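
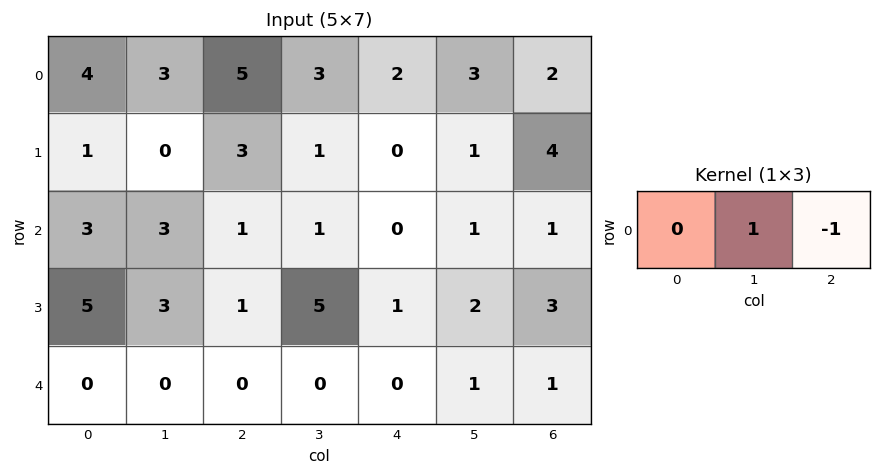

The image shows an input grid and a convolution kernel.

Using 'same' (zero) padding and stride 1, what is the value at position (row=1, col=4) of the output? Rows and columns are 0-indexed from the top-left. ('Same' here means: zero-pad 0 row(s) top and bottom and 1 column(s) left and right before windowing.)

The receptive field on the zero-padded input at this output position is [1 0 1]. Elementwise product with the kernel and sum: 0·1 + 1·-1.

-1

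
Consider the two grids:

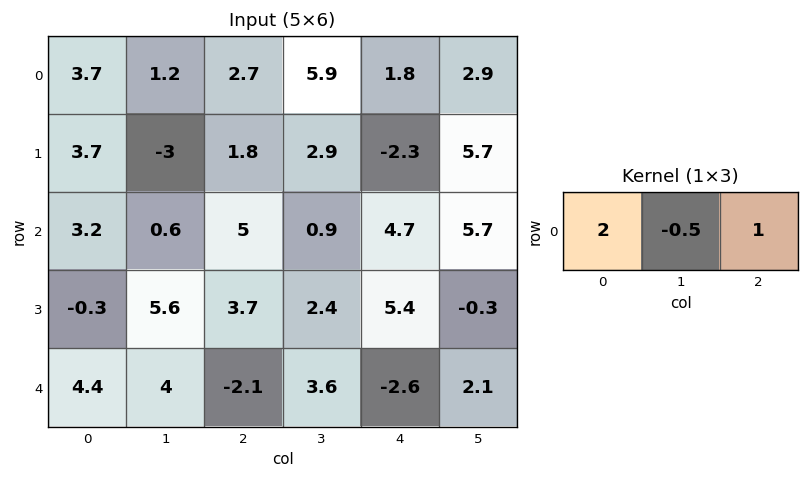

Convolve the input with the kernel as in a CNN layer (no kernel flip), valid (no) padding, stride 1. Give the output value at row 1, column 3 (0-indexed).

The receptive field on the input at this output position is [2.9 -2.3 5.7]. Elementwise product with the kernel and sum: 2.9·2 + -2.3·-0.5 + 5.7·1.

12.65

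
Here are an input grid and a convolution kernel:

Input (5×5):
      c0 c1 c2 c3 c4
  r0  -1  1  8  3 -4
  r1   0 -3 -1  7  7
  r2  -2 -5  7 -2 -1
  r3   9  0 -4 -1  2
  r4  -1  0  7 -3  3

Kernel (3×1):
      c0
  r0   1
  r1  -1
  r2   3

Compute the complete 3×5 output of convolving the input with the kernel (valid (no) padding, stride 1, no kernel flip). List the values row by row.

Output[0,0]: The receptive field on the input at this output position is [-1 / 0 / -2]. Elementwise product with the kernel and sum: -1·1 + 0·-1 + -2·3.
Output[0,1]: The receptive field on the input at this output position is [1 / -3 / -5]. Elementwise product with the kernel and sum: 1·1 + -3·-1 + -5·3.

-7 -11 30 -10 -14
29 2 -20 6 14
-14 -5 32 -10 6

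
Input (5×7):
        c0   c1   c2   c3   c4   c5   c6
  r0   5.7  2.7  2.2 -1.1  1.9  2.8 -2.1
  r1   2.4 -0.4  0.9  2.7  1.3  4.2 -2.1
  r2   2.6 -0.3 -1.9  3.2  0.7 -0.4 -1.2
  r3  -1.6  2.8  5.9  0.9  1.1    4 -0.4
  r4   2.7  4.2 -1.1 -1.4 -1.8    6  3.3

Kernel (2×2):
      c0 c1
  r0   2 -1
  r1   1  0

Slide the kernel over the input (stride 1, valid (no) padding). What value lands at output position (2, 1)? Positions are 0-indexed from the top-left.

4.1

The receptive field on the input at this output position is [-0.3 -1.9 / 2.8 5.9]. Elementwise product with the kernel and sum: -0.3·2 + -1.9·-1 + 2.8·1.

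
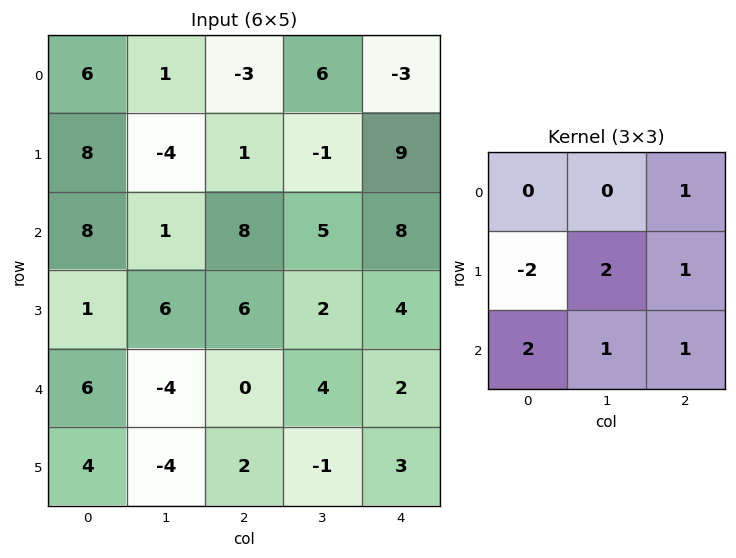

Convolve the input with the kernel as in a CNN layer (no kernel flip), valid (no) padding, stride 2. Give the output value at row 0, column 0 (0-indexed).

The receptive field on the input at this output position is [6 1 -3 / 8 -4 1 / 8 1 8]. Elementwise product with the kernel and sum: -3·1 + 8·-2 + -4·2 + 1·1 + 8·2 + 1·1 + 8·1.

-1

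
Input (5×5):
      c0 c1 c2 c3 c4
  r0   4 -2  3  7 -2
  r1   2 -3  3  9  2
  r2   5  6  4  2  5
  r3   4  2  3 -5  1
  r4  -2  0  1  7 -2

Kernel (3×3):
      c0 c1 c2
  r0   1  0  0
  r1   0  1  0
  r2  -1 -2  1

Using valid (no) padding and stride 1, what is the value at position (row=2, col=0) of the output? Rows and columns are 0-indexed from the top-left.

10

The receptive field on the input at this output position is [5 6 4 / 4 2 3 / -2 0 1]. Elementwise product with the kernel and sum: 5·1 + 2·1 + -2·-1 + 0·-2 + 1·1.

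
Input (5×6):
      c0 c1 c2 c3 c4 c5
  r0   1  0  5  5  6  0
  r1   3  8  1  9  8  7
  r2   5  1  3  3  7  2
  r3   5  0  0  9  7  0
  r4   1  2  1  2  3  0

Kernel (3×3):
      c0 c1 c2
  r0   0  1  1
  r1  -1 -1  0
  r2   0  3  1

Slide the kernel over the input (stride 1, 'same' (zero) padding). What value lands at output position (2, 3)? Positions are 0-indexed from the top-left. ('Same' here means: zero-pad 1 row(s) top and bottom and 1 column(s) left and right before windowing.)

The receptive field on the zero-padded input at this output position is [1 9 8 / 3 3 7 / 0 9 7]. Elementwise product with the kernel and sum: 9·1 + 8·1 + 3·-1 + 3·-1 + 9·3 + 7·1.

45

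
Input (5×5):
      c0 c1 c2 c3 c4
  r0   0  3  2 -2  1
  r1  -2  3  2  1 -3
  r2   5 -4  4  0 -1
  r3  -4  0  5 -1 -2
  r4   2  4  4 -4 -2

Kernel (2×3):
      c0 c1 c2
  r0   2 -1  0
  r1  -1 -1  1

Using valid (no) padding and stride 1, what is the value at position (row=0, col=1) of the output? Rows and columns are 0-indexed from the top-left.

0

The receptive field on the input at this output position is [3 2 -2 / 3 2 1]. Elementwise product with the kernel and sum: 3·2 + 2·-1 + 3·-1 + 2·-1 + 1·1.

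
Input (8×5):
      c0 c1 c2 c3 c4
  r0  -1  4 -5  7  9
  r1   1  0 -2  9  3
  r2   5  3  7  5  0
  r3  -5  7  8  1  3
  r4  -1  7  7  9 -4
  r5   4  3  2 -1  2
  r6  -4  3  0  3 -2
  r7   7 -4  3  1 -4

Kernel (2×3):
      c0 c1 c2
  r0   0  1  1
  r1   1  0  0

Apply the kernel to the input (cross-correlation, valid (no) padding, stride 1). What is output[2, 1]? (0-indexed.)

19

The receptive field on the input at this output position is [3 7 5 / 7 8 1]. Elementwise product with the kernel and sum: 7·1 + 5·1 + 7·1.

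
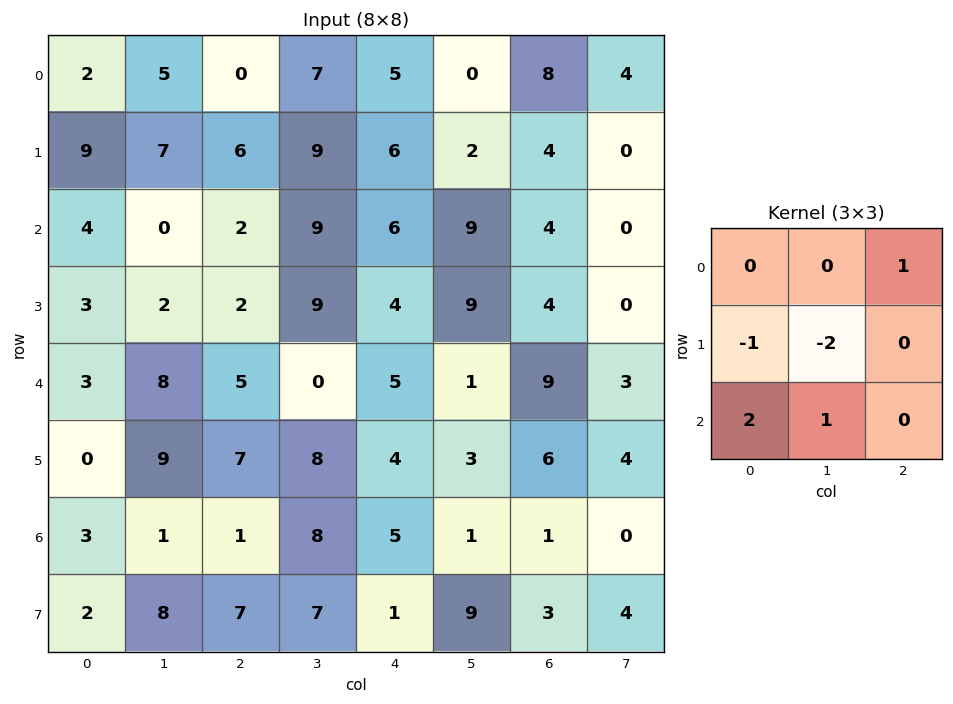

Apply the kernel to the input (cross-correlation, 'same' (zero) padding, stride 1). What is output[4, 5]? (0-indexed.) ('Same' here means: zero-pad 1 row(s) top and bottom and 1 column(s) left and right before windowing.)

The receptive field on the zero-padded input at this output position is [4 9 4 / 5 1 9 / 4 3 6]. Elementwise product with the kernel and sum: 4·1 + 5·-1 + 1·-2 + 4·2 + 3·1.

8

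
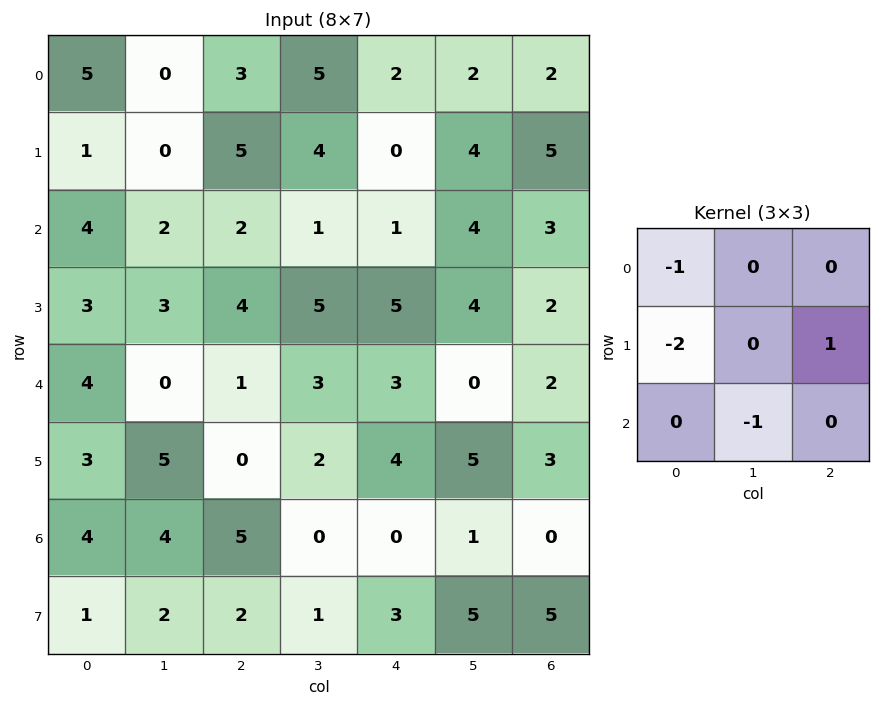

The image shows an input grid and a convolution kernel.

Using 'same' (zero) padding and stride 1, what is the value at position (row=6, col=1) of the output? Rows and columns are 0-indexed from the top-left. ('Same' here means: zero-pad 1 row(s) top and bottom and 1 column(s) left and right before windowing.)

-8

The receptive field on the zero-padded input at this output position is [3 5 0 / 4 4 5 / 1 2 2]. Elementwise product with the kernel and sum: 3·-1 + 4·-2 + 5·1 + 2·-1.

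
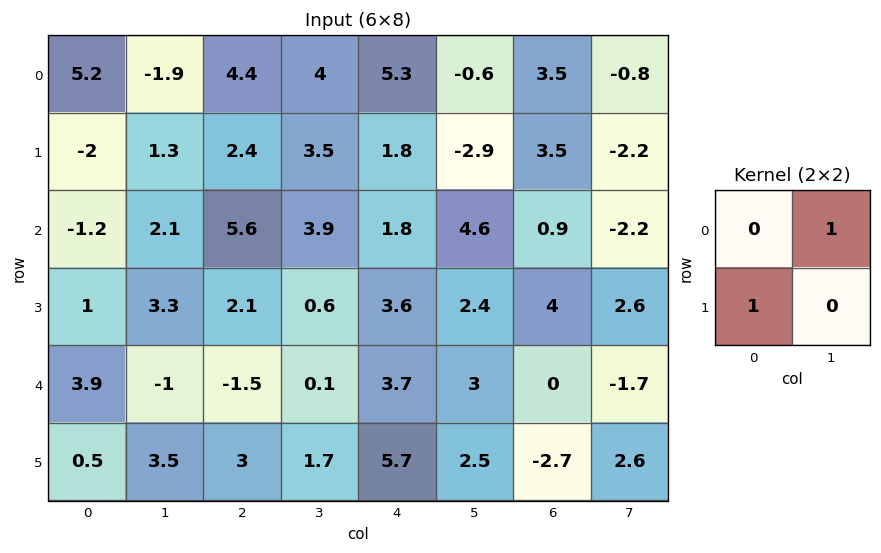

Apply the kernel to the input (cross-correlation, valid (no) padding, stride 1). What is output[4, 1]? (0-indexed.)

The receptive field on the input at this output position is [-1 -1.5 / 3.5 3]. Elementwise product with the kernel and sum: -1.5·1 + 3.5·1.

2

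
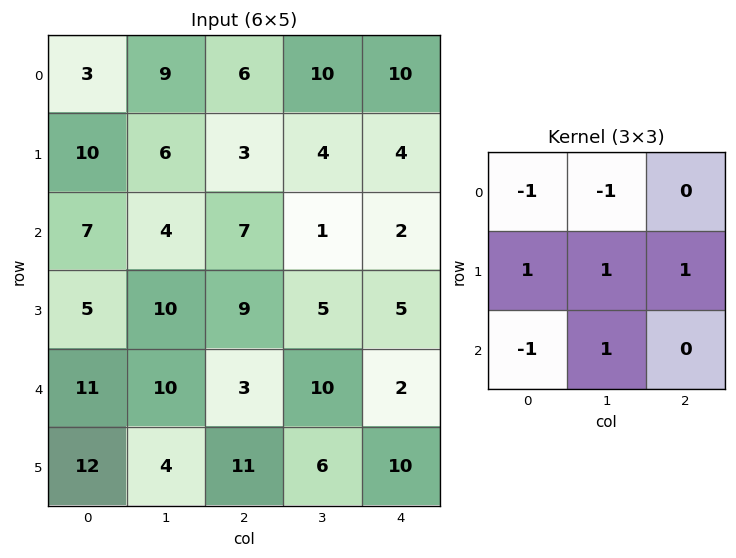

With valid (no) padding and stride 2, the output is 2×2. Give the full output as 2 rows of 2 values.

4 -11
12 18

Output[0,0]: The receptive field on the input at this output position is [3 9 6 / 10 6 3 / 7 4 7]. Elementwise product with the kernel and sum: 3·-1 + 9·-1 + 10·1 + 6·1 + 3·1 + 7·-1 + 4·1.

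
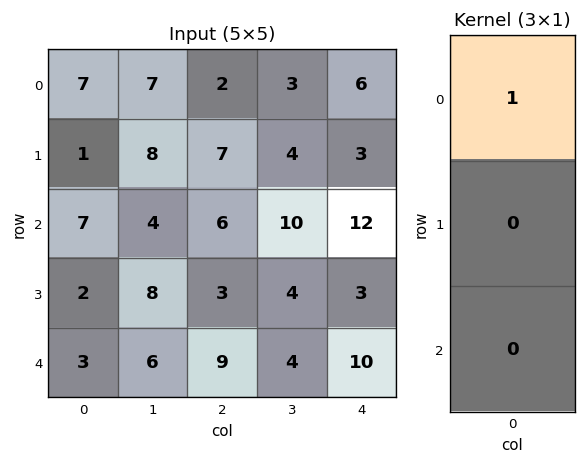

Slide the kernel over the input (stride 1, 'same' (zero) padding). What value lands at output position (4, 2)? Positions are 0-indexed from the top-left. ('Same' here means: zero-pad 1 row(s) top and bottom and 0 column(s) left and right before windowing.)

The receptive field on the zero-padded input at this output position is [3 / 9 / 0]. Elementwise product with the kernel and sum: 3·1.

3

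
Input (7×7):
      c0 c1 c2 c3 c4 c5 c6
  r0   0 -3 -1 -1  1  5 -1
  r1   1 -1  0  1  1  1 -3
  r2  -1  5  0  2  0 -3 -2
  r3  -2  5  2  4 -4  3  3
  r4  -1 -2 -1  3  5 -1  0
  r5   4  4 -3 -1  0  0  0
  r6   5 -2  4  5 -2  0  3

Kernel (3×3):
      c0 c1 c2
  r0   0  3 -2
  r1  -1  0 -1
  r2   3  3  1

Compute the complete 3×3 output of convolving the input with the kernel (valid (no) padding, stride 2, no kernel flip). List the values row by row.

4 0 8
5 19 8
8 27 -6

Output[0,0]: The receptive field on the input at this output position is [0 -3 -1 / 1 -1 0 / -1 5 0]. Elementwise product with the kernel and sum: -3·3 + -1·-2 + 1·-1 + 0·-1 + -1·3 + 5·3 + 0·1.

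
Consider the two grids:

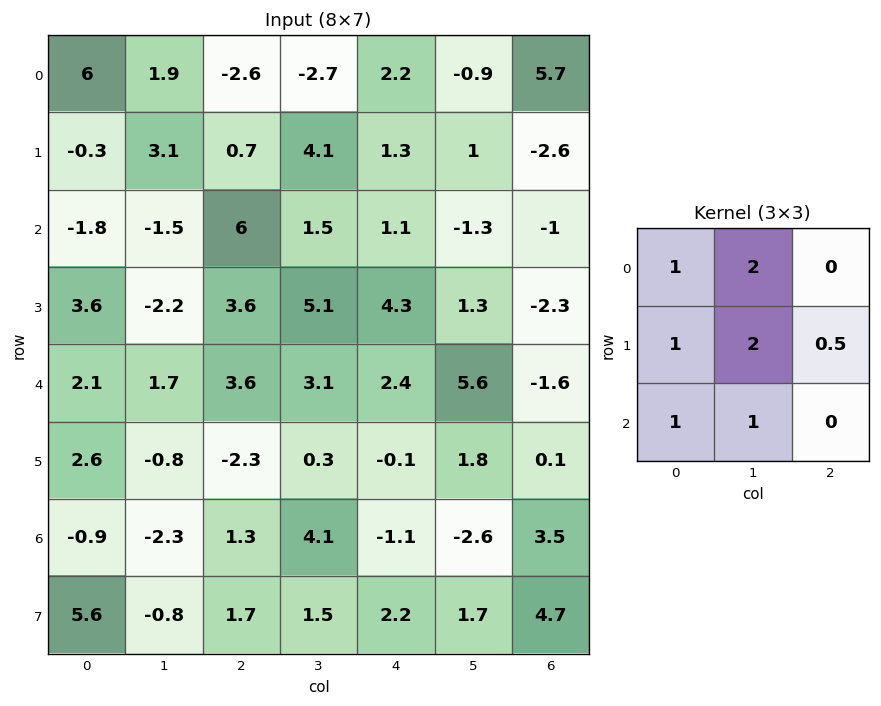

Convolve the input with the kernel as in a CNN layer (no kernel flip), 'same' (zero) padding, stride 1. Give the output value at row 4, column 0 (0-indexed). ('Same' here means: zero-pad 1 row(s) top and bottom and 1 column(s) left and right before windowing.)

14.85

The receptive field on the zero-padded input at this output position is [0 3.6 -2.2 / 0 2.1 1.7 / 0 2.6 -0.8]. Elementwise product with the kernel and sum: 0·1 + 3.6·2 + 0·1 + 2.1·2 + 1.7·0.5 + 0·1 + 2.6·1.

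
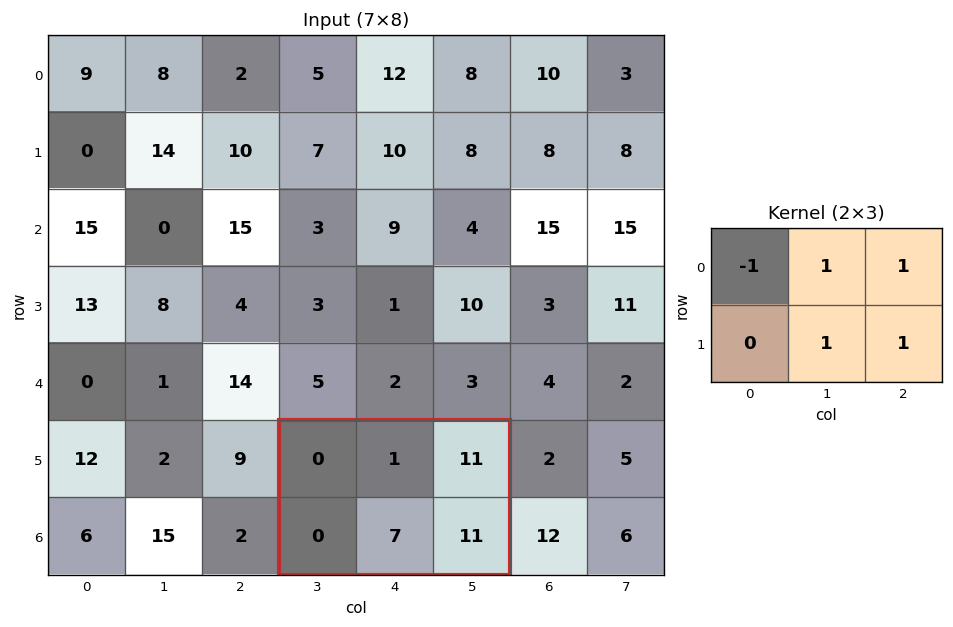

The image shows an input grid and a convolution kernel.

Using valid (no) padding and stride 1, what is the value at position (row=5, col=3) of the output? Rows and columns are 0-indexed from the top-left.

30

The receptive field on the input at this output position is [0 1 11 / 0 7 11]. Elementwise product with the kernel and sum: 0·-1 + 1·1 + 11·1 + 7·1 + 11·1.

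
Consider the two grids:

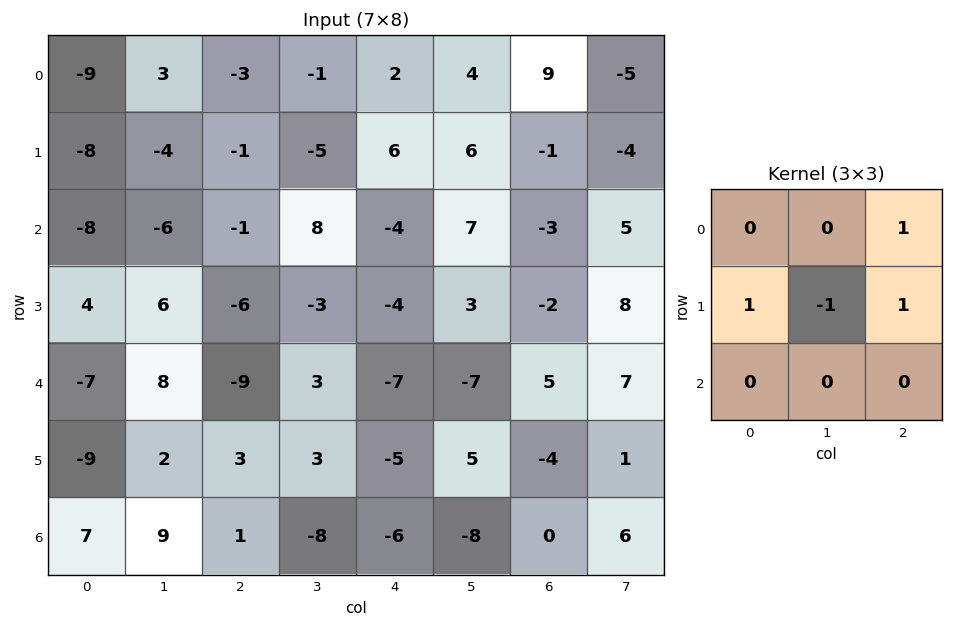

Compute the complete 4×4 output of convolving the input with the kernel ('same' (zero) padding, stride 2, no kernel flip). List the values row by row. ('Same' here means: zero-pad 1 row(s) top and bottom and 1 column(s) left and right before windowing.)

Output[0,0]: The receptive field on the zero-padded input at this output position is [0 0 0 / 0 -9 3 / 0 -8 -4]. Elementwise product with the kernel and sum: 0·1 + 0·1 + -9·-1 + 3·1.
Output[0,1]: The receptive field on the zero-padded input at this output position is [0 0 0 / 3 -3 -1 / -4 -1 -5]. Elementwise product with the kernel and sum: 0·1 + 3·1 + -3·-1 + -1·1.

12 5 1 -10
-2 -2 25 11
21 17 6 3
4 3 -5 -1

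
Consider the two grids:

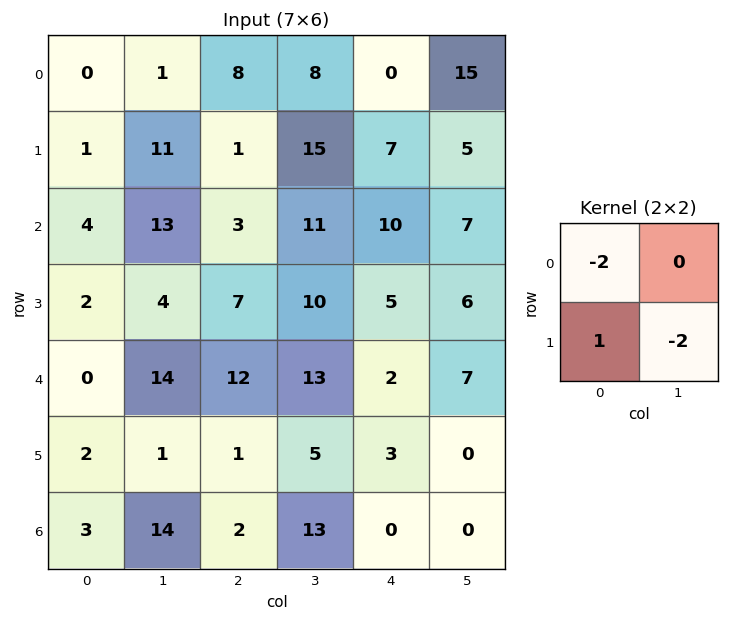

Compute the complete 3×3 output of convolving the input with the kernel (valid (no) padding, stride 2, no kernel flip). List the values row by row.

Output[0,0]: The receptive field on the input at this output position is [0 1 / 1 11]. Elementwise product with the kernel and sum: 0·-2 + 1·1 + 11·-2.
Output[0,1]: The receptive field on the input at this output position is [8 8 / 1 15]. Elementwise product with the kernel and sum: 8·-2 + 1·1 + 15·-2.

-21 -45 -3
-14 -19 -27
0 -33 -1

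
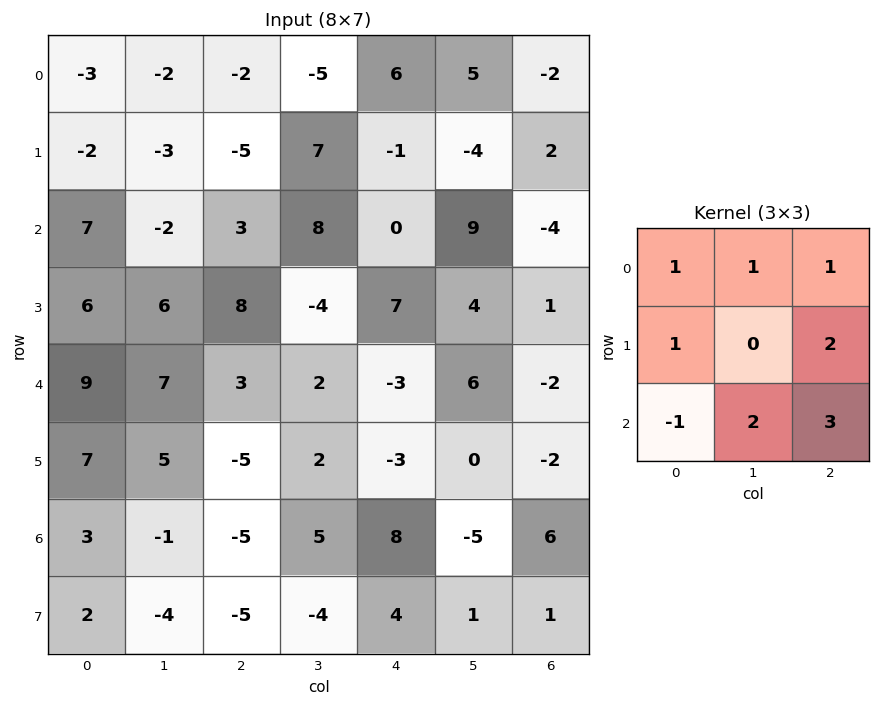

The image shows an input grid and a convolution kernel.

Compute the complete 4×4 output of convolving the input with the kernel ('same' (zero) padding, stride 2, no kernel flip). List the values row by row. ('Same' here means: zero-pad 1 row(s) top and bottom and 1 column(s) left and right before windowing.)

Output[0,0]: The receptive field on the zero-padded input at this output position is [0 0 0 / 0 -3 -2 / 0 -2 -3]. Elementwise product with the kernel and sum: 0·1 + 0·1 + 0·1 + 0·1 + -2·2 + 0·-1 + -2·2 + -3·3.
Output[0,1]: The receptive field on the zero-padded input at this output position is [0 0 0 / -2 -2 -5 / -3 -5 7]. Elementwise product with the kernel and sum: 0·1 + 0·1 + 0·1 + -2·1 + -5·2 + -3·-1 + -5·2 + 7·3.

-17 2 -16 13
21 11 58 5
55 12 13 7
2 -7 9 -6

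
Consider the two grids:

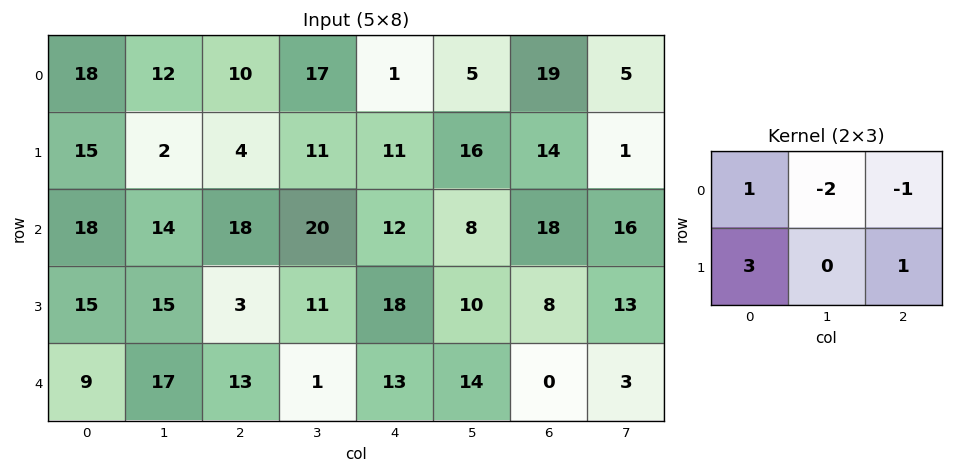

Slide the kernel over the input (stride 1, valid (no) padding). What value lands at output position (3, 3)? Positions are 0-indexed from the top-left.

The receptive field on the input at this output position is [11 18 10 / 1 13 14]. Elementwise product with the kernel and sum: 11·1 + 18·-2 + 10·-1 + 1·3 + 14·1.

-18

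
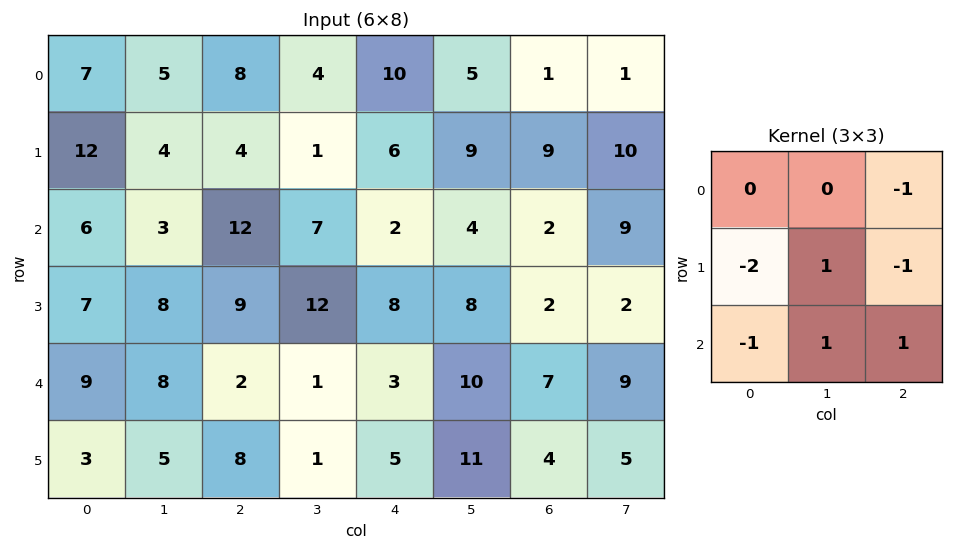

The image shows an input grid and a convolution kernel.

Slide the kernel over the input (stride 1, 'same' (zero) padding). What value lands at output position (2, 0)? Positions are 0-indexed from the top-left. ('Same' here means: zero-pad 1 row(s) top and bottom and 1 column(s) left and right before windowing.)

14

The receptive field on the zero-padded input at this output position is [0 12 4 / 0 6 3 / 0 7 8]. Elementwise product with the kernel and sum: 4·-1 + 0·-2 + 6·1 + 3·-1 + 0·-1 + 7·1 + 8·1.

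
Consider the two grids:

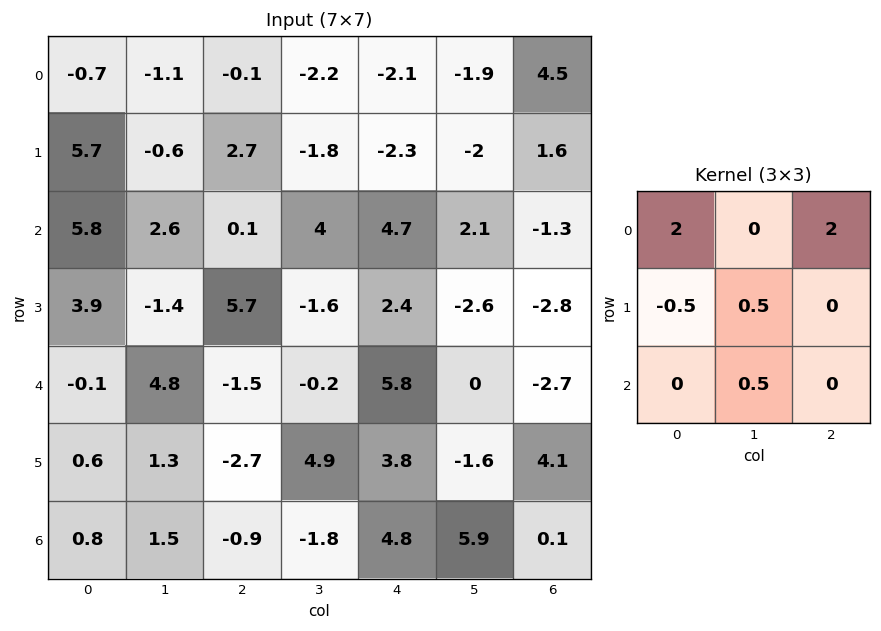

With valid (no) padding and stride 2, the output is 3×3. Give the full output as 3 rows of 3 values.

-3.45 -4.65 6
11.55 5.85 4.3
-2.1 11.5 6.45

Output[0,0]: The receptive field on the input at this output position is [-0.7 -1.1 -0.1 / 5.7 -0.6 2.7 / 5.8 2.6 0.1]. Elementwise product with the kernel and sum: -0.7·2 + -0.1·2 + 5.7·-0.5 + -0.6·0.5 + 2.6·0.5.
Output[0,1]: The receptive field on the input at this output position is [-0.1 -2.2 -2.1 / 2.7 -1.8 -2.3 / 0.1 4 4.7]. Elementwise product with the kernel and sum: -0.1·2 + -2.1·2 + 2.7·-0.5 + -1.8·0.5 + 4·0.5.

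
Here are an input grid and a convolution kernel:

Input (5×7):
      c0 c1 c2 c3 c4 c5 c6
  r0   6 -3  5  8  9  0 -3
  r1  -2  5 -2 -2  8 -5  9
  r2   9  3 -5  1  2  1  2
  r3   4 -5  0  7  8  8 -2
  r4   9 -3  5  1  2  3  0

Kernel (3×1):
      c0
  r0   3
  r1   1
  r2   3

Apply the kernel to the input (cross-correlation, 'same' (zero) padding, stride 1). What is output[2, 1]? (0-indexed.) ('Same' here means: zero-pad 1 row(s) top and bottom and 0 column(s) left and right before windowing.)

The receptive field on the zero-padded input at this output position is [5 / 3 / -5]. Elementwise product with the kernel and sum: 5·3 + 3·1 + -5·3.

3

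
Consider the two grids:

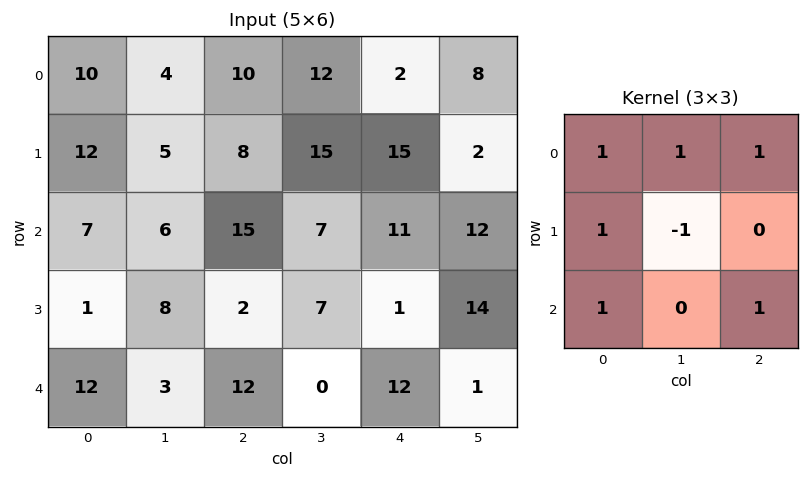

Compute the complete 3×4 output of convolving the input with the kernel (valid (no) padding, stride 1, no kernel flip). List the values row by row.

53 36 43 41
29 34 49 49
45 37 52 37

Output[0,0]: The receptive field on the input at this output position is [10 4 10 / 12 5 8 / 7 6 15]. Elementwise product with the kernel and sum: 10·1 + 4·1 + 10·1 + 12·1 + 5·-1 + 7·1 + 15·1.
Output[0,1]: The receptive field on the input at this output position is [4 10 12 / 5 8 15 / 6 15 7]. Elementwise product with the kernel and sum: 4·1 + 10·1 + 12·1 + 5·1 + 8·-1 + 6·1 + 7·1.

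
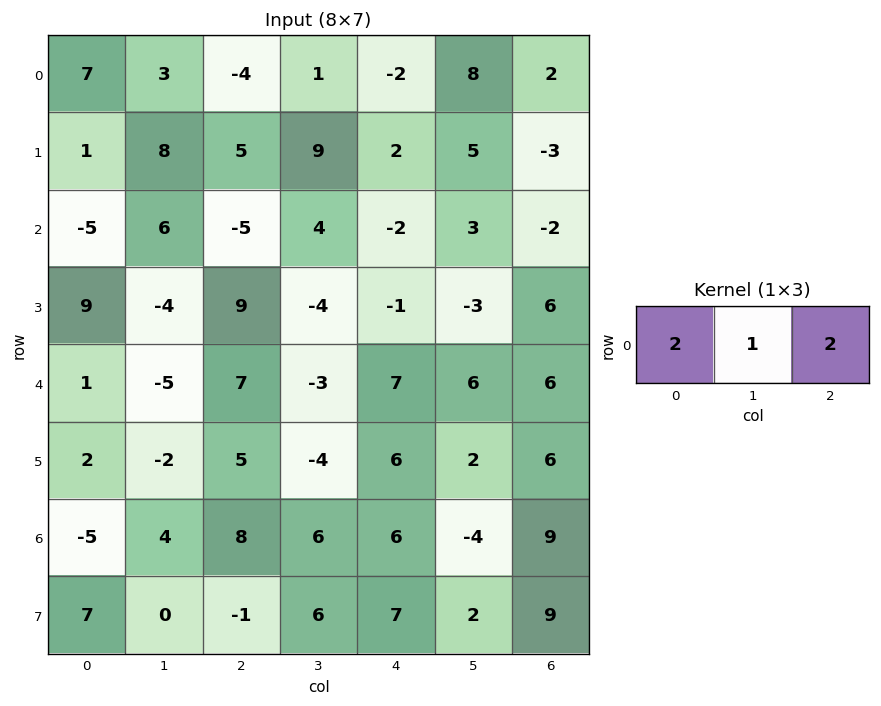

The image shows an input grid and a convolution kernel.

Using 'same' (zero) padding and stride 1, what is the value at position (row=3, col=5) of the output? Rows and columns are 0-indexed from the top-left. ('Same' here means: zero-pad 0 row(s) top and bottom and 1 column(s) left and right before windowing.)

7

The receptive field on the zero-padded input at this output position is [-1 -3 6]. Elementwise product with the kernel and sum: -1·2 + -3·1 + 6·2.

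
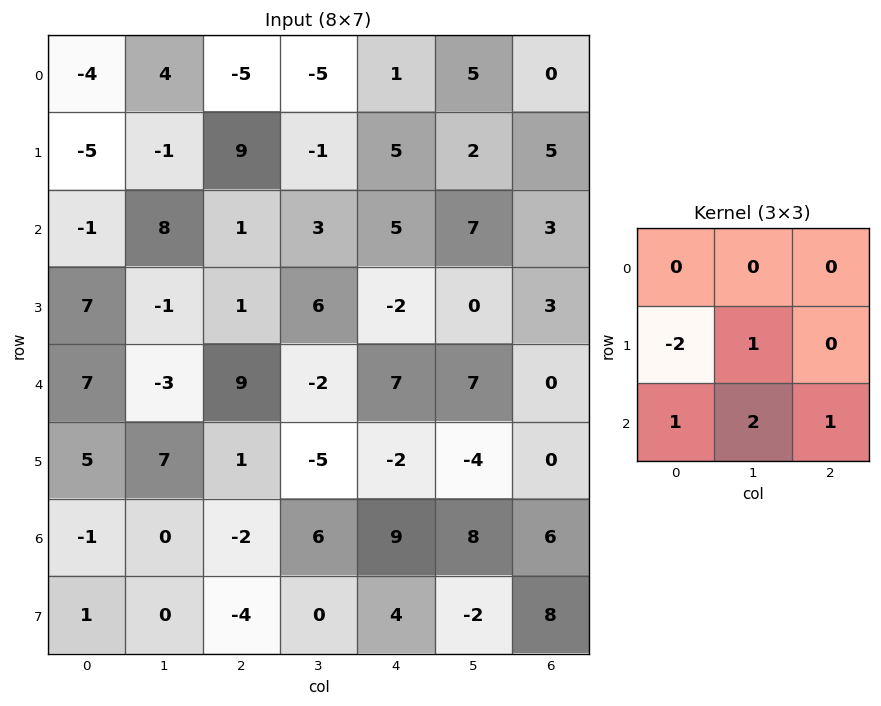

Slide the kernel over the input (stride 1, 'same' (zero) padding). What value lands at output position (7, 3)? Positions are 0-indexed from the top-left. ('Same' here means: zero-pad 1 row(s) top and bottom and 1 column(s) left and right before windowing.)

The receptive field on the zero-padded input at this output position is [-2 6 9 / -4 0 4 / 0 0 0]. Elementwise product with the kernel and sum: -4·-2 + 0·1 + 0·1 + 0·2 + 0·1.

8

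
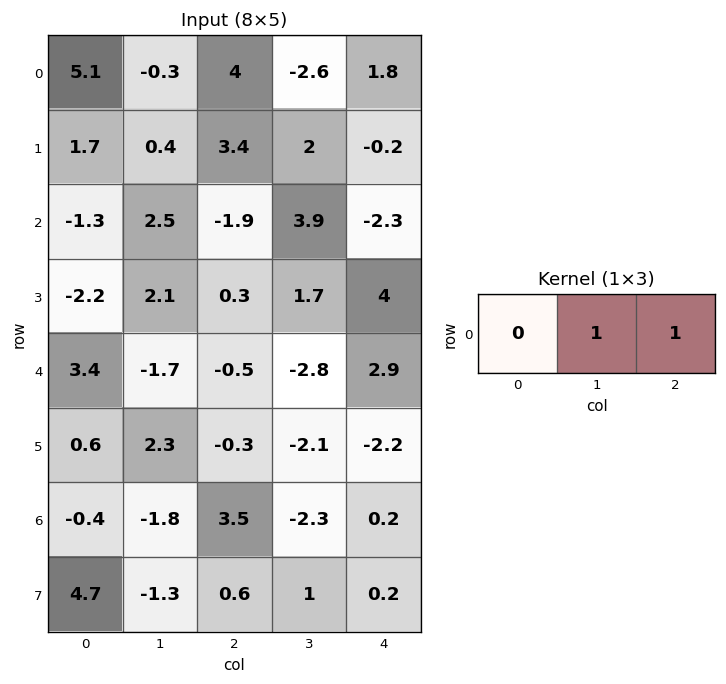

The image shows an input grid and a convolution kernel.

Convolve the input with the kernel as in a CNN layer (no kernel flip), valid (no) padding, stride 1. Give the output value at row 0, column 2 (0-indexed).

-0.8

The receptive field on the input at this output position is [4 -2.6 1.8]. Elementwise product with the kernel and sum: -2.6·1 + 1.8·1.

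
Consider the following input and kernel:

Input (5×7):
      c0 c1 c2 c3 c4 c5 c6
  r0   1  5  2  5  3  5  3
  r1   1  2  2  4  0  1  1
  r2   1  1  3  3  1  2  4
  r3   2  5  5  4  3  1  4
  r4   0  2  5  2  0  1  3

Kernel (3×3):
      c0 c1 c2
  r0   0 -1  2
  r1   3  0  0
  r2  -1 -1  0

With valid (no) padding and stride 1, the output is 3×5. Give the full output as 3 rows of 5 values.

Output[0,0]: The receptive field on the input at this output position is [1 5 2 / 1 2 2 / 1 1 3]. Elementwise product with the kernel and sum: 5·-1 + 2·2 + 1·3 + 1·-1 + 1·-1.
Output[0,1]: The receptive field on the input at this output position is [5 2 5 / 2 2 4 / 1 3 3]. Elementwise product with the kernel and sum: 2·-1 + 5·2 + 2·3 + 1·-1 + 3·-1.

0 10 1 15 -2
-2 -1 -4 4 0
9 11 7 13 14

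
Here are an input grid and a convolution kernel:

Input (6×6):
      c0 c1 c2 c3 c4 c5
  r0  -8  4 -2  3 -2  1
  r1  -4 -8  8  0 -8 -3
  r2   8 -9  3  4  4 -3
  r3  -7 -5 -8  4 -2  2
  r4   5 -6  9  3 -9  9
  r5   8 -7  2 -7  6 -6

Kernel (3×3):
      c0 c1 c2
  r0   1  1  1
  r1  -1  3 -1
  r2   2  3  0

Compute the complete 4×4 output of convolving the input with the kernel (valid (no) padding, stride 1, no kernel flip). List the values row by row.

-45 28 17 1
-71 -20 1 2
-6 -10 60 -28
-57 13 -14 -31

Output[0,0]: The receptive field on the input at this output position is [-8 4 -2 / -4 -8 8 / 8 -9 3]. Elementwise product with the kernel and sum: -8·1 + 4·1 + -2·1 + -4·-1 + -8·3 + 8·-1 + 8·2 + -9·3.
Output[0,1]: The receptive field on the input at this output position is [4 -2 3 / -8 8 0 / -9 3 4]. Elementwise product with the kernel and sum: 4·1 + -2·1 + 3·1 + -8·-1 + 8·3 + 0·-1 + -9·2 + 3·3.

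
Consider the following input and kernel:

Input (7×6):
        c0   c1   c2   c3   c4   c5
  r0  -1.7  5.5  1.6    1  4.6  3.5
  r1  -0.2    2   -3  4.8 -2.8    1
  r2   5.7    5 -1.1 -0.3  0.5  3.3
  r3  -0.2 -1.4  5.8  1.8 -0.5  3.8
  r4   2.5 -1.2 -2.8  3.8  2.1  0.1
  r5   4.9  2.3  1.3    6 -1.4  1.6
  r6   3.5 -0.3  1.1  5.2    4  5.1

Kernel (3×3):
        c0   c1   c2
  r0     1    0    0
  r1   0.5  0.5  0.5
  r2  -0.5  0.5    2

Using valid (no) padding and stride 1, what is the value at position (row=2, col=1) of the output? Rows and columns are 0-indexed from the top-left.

14.9

The receptive field on the input at this output position is [5 -1.1 -0.3 / -1.4 5.8 1.8 / -1.2 -2.8 3.8]. Elementwise product with the kernel and sum: 5·1 + -1.4·0.5 + 5.8·0.5 + 1.8·0.5 + -1.2·-0.5 + -2.8·0.5 + 3.8·2.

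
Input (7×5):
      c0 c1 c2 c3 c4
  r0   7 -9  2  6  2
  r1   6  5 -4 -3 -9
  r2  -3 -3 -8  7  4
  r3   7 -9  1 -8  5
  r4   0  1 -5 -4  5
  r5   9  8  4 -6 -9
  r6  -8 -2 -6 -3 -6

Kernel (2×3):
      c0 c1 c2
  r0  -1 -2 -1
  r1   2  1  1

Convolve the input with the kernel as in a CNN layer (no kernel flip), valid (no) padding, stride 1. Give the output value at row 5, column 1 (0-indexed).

-23

The receptive field on the input at this output position is [8 4 -6 / -2 -6 -3]. Elementwise product with the kernel and sum: 8·-1 + 4·-2 + -6·-1 + -2·2 + -6·1 + -3·1.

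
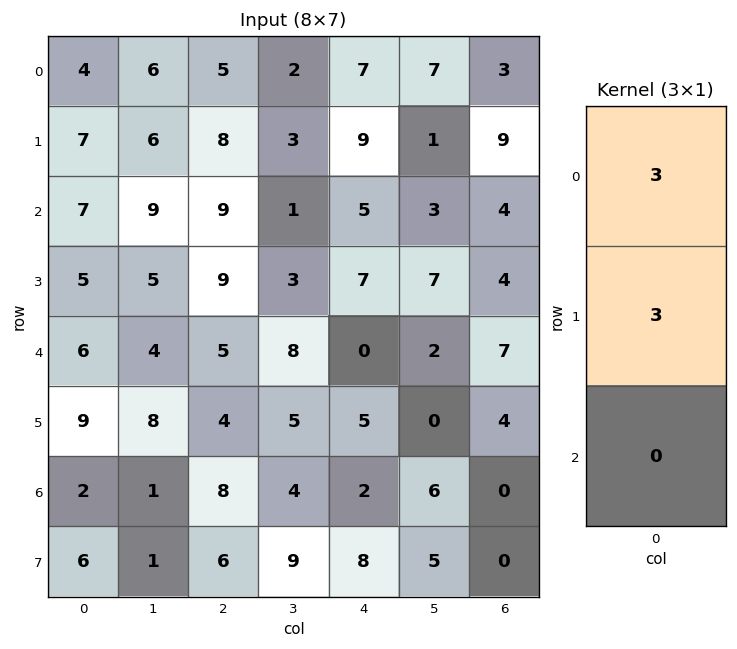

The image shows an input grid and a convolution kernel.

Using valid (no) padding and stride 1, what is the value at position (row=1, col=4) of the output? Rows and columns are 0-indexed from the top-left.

The receptive field on the input at this output position is [9 / 5 / 7]. Elementwise product with the kernel and sum: 9·3 + 5·3.

42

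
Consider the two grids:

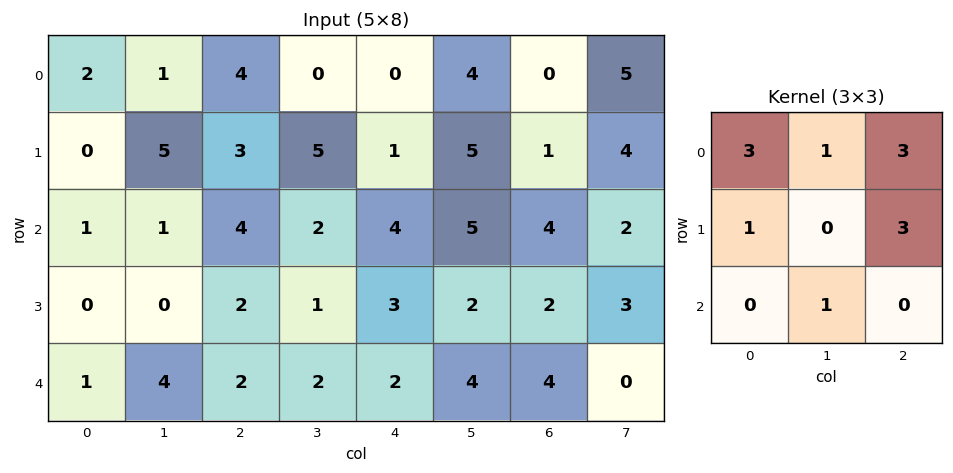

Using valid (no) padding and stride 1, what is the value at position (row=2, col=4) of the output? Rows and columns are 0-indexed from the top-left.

42

The receptive field on the input at this output position is [4 5 4 / 3 2 2 / 2 4 4]. Elementwise product with the kernel and sum: 4·3 + 5·1 + 4·3 + 3·1 + 2·3 + 4·1.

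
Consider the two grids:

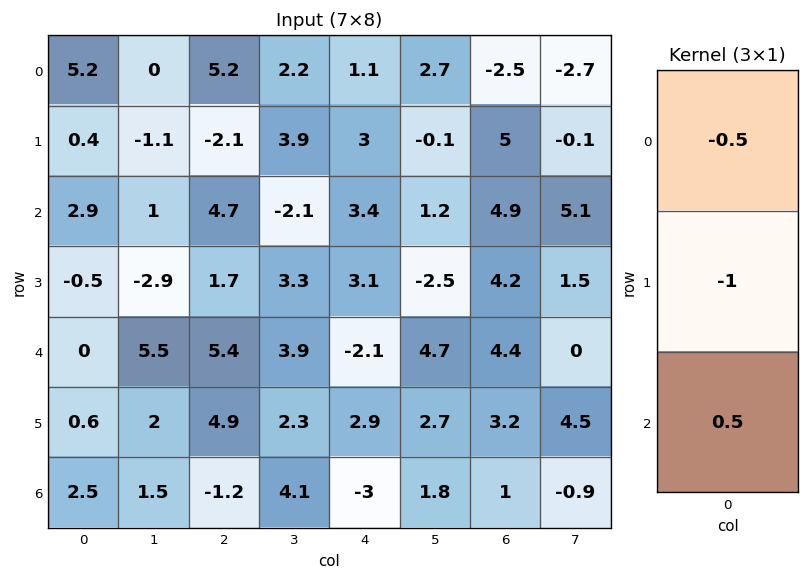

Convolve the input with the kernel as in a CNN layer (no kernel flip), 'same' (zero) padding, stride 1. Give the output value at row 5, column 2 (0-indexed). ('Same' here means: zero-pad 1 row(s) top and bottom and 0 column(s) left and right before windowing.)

-8.2

The receptive field on the zero-padded input at this output position is [5.4 / 4.9 / -1.2]. Elementwise product with the kernel and sum: 5.4·-0.5 + 4.9·-1 + -1.2·0.5.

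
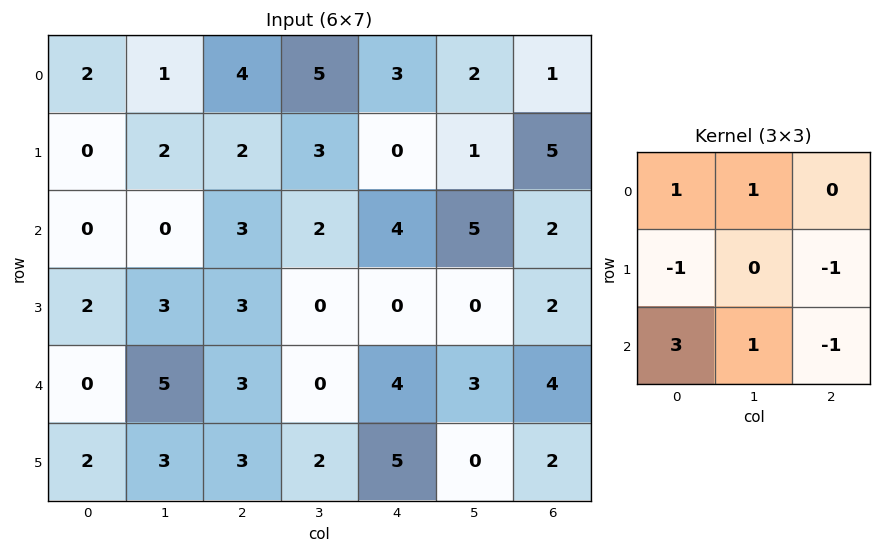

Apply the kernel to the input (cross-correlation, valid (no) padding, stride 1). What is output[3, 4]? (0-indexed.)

The receptive field on the input at this output position is [0 0 2 / 4 3 4 / 5 0 2]. Elementwise product with the kernel and sum: 0·1 + 0·1 + 4·-1 + 4·-1 + 5·3 + 0·1 + 2·-1.

5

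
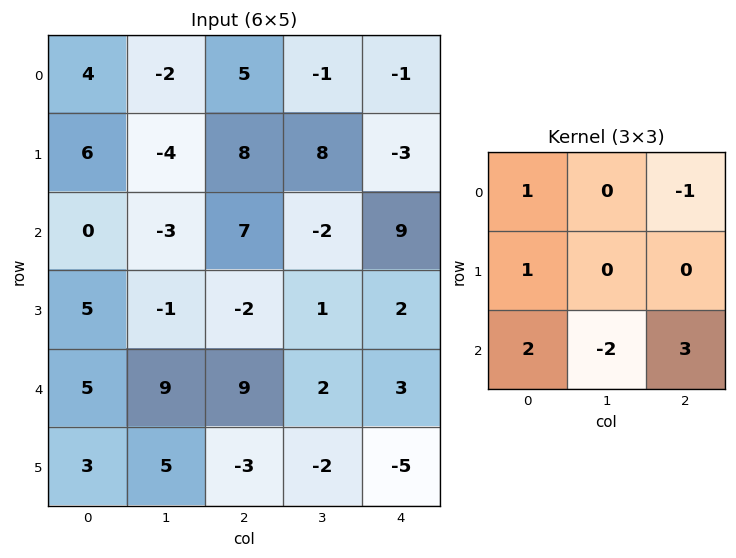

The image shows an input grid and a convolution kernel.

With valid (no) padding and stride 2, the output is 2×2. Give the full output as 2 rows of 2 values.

32 59
17 19

Output[0,0]: The receptive field on the input at this output position is [4 -2 5 / 6 -4 8 / 0 -3 7]. Elementwise product with the kernel and sum: 4·1 + 5·-1 + 6·1 + 0·2 + -3·-2 + 7·3.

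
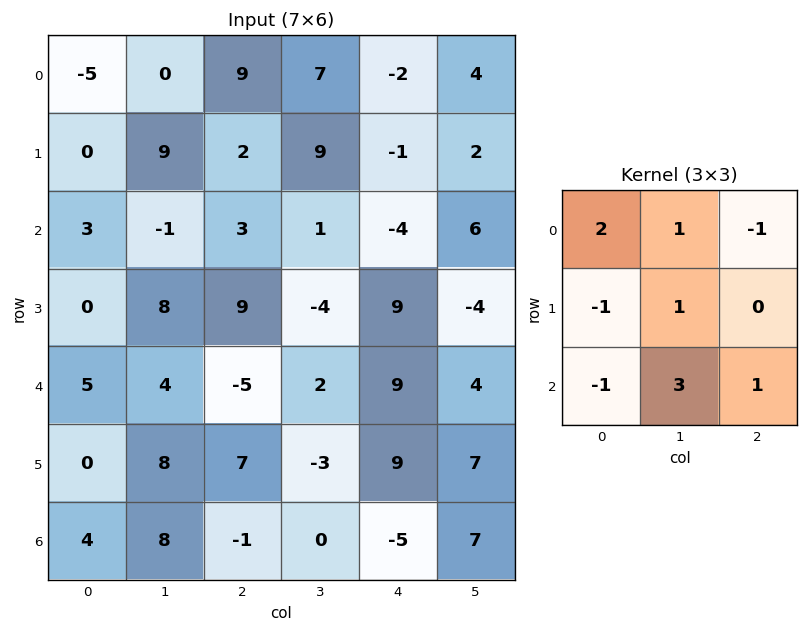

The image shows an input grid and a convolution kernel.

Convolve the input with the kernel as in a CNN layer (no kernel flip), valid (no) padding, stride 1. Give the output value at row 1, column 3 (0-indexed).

The receptive field on the input at this output position is [9 -1 2 / 1 -4 6 / -4 9 -4]. Elementwise product with the kernel and sum: 9·2 + -1·1 + 2·-1 + 1·-1 + -4·1 + -4·-1 + 9·3 + -4·1.

37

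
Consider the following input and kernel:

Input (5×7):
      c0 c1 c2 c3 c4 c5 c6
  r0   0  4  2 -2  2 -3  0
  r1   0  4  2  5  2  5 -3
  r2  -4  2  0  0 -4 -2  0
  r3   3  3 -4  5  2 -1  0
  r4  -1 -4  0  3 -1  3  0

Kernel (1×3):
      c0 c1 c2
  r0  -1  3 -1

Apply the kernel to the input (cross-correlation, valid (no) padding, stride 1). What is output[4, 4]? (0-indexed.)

The receptive field on the input at this output position is [-1 3 0]. Elementwise product with the kernel and sum: -1·-1 + 3·3 + 0·-1.

10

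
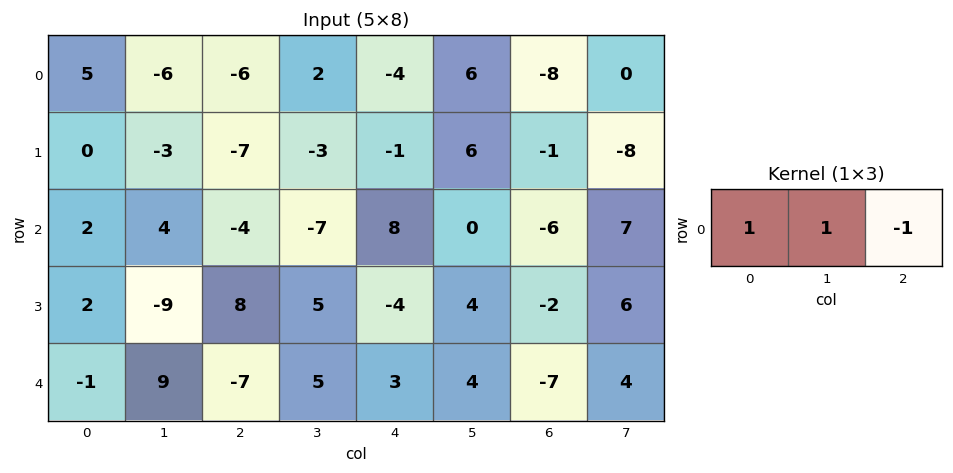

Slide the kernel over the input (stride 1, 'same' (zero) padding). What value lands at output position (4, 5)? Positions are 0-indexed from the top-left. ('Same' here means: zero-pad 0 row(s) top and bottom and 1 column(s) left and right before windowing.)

14

The receptive field on the zero-padded input at this output position is [3 4 -7]. Elementwise product with the kernel and sum: 3·1 + 4·1 + -7·-1.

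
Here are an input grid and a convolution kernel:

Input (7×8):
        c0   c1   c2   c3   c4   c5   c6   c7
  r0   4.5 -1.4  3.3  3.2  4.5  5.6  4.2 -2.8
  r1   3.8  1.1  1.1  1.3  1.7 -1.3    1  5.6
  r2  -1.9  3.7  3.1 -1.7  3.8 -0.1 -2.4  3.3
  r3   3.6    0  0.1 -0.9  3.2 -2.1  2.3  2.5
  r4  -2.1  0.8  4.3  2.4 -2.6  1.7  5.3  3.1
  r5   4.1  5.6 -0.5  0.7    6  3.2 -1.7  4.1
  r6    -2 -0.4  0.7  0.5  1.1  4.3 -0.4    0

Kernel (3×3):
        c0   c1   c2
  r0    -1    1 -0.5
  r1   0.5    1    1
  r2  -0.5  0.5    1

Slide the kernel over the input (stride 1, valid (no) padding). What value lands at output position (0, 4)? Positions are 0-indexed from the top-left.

-4.8

The receptive field on the input at this output position is [4.5 5.6 4.2 / 1.7 -1.3 1 / 3.8 -0.1 -2.4]. Elementwise product with the kernel and sum: 4.5·-1 + 5.6·1 + 4.2·-0.5 + 1.7·0.5 + -1.3·1 + 1·1 + 3.8·-0.5 + -0.1·0.5 + -2.4·1.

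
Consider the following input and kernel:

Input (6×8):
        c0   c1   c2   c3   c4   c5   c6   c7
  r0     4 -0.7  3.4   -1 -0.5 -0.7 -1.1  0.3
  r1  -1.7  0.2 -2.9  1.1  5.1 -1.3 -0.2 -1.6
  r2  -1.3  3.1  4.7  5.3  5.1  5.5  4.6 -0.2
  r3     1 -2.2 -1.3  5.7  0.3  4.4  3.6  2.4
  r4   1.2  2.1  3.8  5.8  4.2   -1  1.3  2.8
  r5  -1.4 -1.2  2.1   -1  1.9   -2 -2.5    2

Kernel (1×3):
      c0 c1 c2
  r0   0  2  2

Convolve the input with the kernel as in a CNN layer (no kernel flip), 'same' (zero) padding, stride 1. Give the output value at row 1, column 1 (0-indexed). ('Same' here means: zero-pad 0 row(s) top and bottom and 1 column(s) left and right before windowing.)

-5.4

The receptive field on the zero-padded input at this output position is [-1.7 0.2 -2.9]. Elementwise product with the kernel and sum: 0.2·2 + -2.9·2.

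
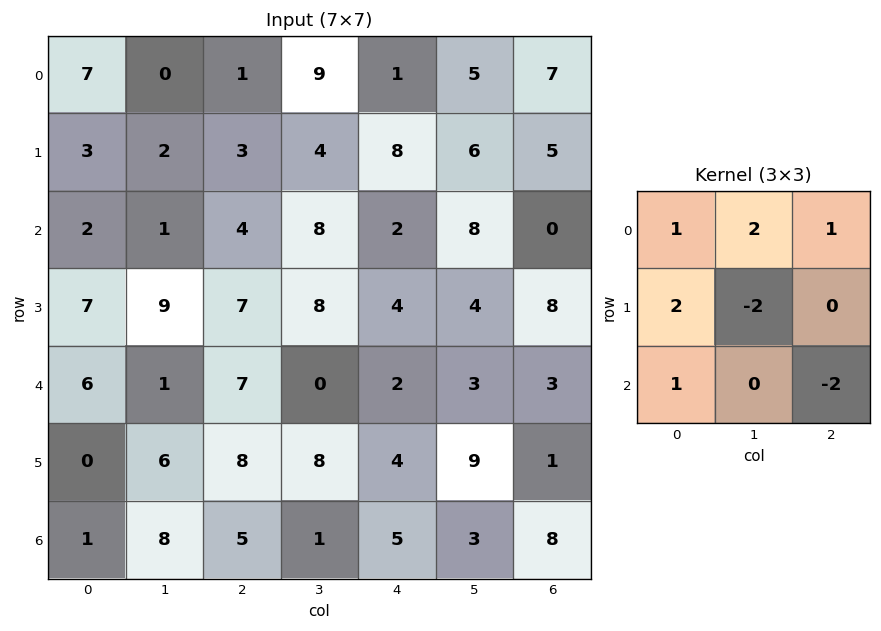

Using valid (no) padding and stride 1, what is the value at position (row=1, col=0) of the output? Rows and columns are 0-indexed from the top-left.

5

The receptive field on the input at this output position is [3 2 3 / 2 1 4 / 7 9 7]. Elementwise product with the kernel and sum: 3·1 + 2·2 + 3·1 + 2·2 + 1·-2 + 7·1 + 7·-2.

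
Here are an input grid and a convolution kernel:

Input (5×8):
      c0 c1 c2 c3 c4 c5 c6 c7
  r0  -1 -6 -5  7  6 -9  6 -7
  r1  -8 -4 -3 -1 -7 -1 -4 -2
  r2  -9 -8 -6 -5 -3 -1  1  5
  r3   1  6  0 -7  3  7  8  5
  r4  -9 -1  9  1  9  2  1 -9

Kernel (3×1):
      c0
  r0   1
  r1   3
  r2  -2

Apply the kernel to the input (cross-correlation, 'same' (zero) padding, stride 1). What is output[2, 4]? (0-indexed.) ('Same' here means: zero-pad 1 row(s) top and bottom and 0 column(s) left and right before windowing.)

The receptive field on the zero-padded input at this output position is [-7 / -3 / 3]. Elementwise product with the kernel and sum: -7·1 + -3·3 + 3·-2.

-22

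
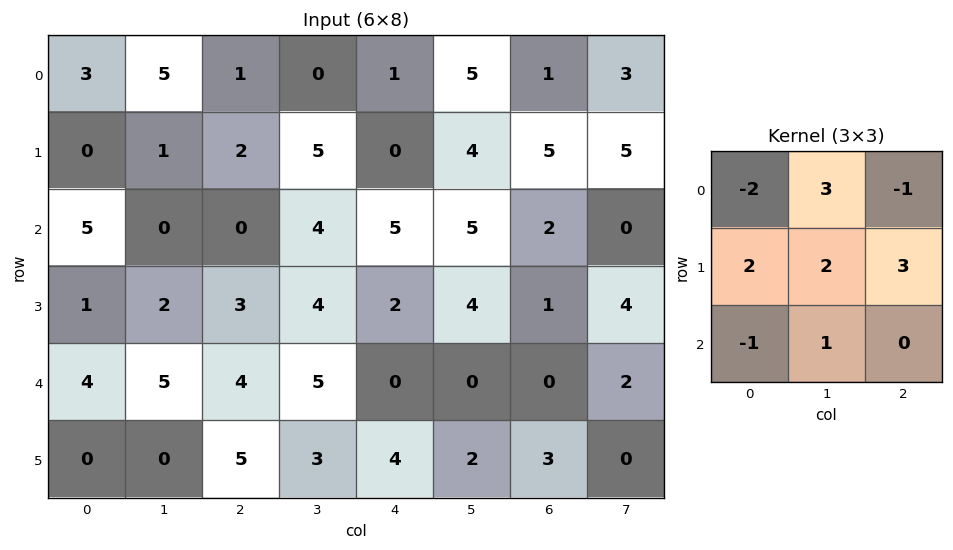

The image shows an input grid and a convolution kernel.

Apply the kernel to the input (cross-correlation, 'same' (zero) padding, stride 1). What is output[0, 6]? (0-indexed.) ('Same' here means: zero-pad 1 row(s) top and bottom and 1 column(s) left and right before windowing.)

22

The receptive field on the zero-padded input at this output position is [0 0 0 / 5 1 3 / 4 5 5]. Elementwise product with the kernel and sum: 0·-2 + 0·3 + 0·-1 + 5·2 + 1·2 + 3·3 + 4·-1 + 5·1.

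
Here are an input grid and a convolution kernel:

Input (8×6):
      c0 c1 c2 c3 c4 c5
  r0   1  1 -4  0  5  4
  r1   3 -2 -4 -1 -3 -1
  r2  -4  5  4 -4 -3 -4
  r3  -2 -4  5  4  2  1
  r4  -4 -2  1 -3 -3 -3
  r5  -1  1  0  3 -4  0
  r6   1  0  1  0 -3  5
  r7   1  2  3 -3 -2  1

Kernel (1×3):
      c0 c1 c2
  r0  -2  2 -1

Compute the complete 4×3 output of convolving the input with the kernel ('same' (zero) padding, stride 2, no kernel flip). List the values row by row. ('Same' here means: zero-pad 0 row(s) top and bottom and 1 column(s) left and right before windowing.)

Output[0,0]: The receptive field on the zero-padded input at this output position is [0 1 1]. Elementwise product with the kernel and sum: 0·-2 + 1·2 + 1·-1.

1 -10 6
-13 2 6
-6 9 3
2 2 -11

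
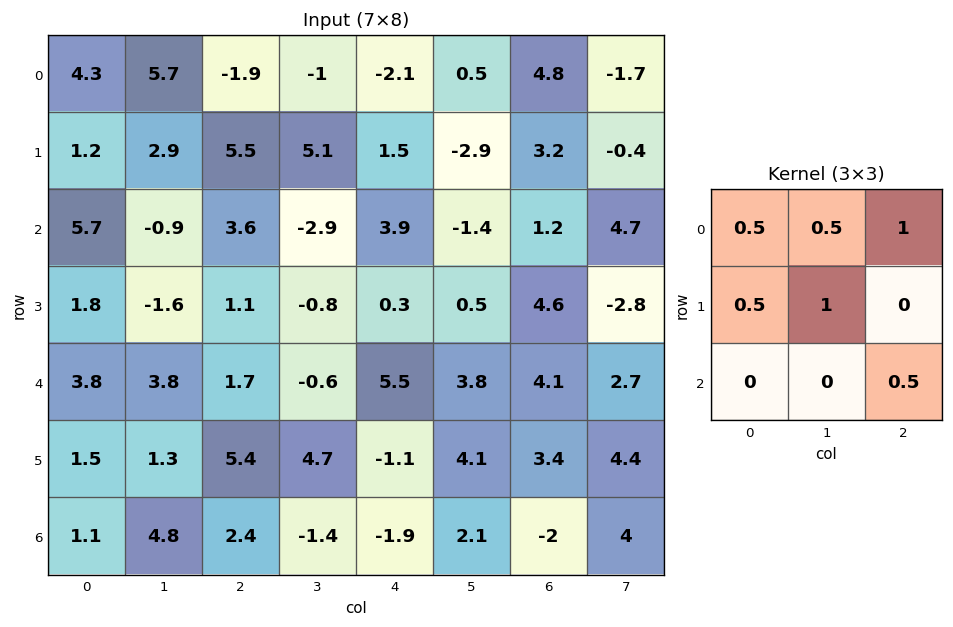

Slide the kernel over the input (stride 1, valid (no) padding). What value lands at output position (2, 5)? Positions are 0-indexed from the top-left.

The receptive field on the input at this output position is [-1.4 1.2 4.7 / 0.5 4.6 -2.8 / 3.8 4.1 2.7]. Elementwise product with the kernel and sum: -1.4·0.5 + 1.2·0.5 + 4.7·1 + 0.5·0.5 + 4.6·1 + 2.7·0.5.

10.8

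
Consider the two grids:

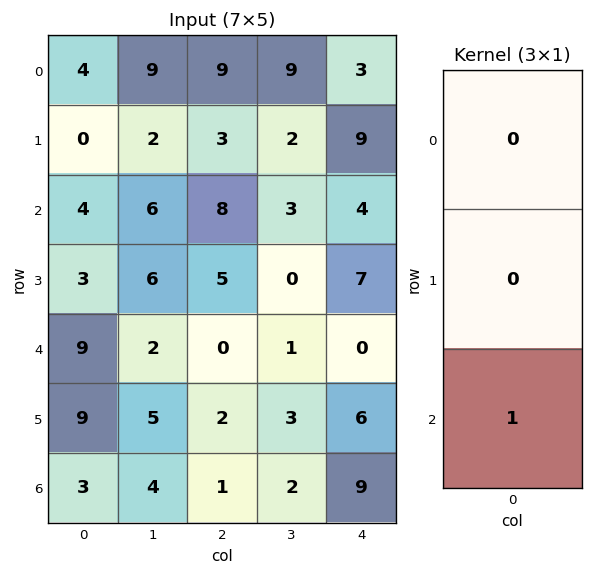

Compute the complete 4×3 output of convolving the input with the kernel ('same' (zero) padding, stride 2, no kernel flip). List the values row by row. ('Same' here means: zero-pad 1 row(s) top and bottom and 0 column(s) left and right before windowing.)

Output[0,0]: The receptive field on the zero-padded input at this output position is [0 / 4 / 0]. Elementwise product with the kernel and sum: 0·1.

0 3 9
3 5 7
9 2 6
0 0 0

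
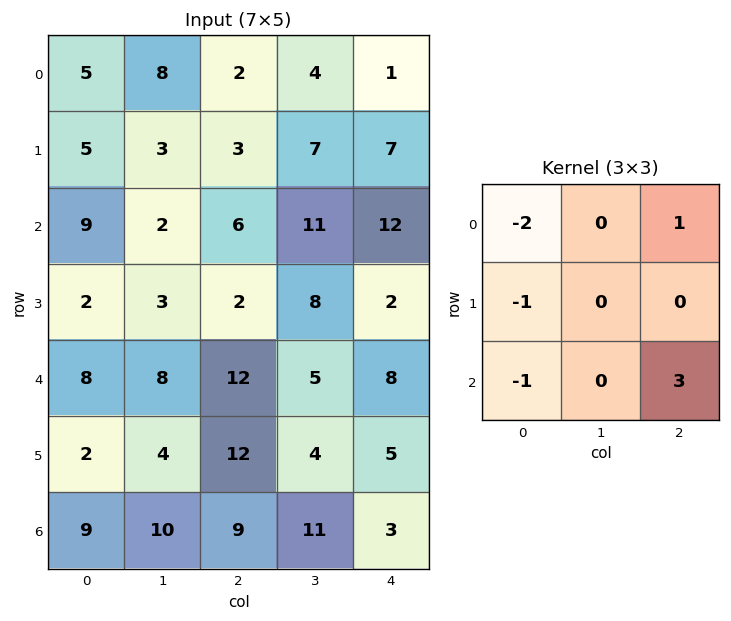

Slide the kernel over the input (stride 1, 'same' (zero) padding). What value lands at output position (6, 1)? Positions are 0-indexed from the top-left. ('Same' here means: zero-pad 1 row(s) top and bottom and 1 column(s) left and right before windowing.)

-1

The receptive field on the zero-padded input at this output position is [2 4 12 / 9 10 9 / 0 0 0]. Elementwise product with the kernel and sum: 2·-2 + 12·1 + 9·-1 + 0·-1 + 0·3.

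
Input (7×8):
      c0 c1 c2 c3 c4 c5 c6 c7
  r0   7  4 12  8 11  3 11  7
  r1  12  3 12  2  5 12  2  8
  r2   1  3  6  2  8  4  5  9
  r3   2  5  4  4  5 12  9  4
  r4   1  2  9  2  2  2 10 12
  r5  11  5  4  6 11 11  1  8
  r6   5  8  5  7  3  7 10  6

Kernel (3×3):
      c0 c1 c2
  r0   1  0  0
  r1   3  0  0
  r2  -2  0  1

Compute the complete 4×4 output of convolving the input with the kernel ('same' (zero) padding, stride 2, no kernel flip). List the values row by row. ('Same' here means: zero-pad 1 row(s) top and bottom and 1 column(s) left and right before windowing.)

3 8 32 -7
5 6 12 4
5 7 9 4
0 29 27 32

Output[0,0]: The receptive field on the zero-padded input at this output position is [0 0 0 / 0 7 4 / 0 12 3]. Elementwise product with the kernel and sum: 0·1 + 0·3 + 0·-2 + 3·1.
Output[0,1]: The receptive field on the zero-padded input at this output position is [0 0 0 / 4 12 8 / 3 12 2]. Elementwise product with the kernel and sum: 0·1 + 4·3 + 3·-2 + 2·1.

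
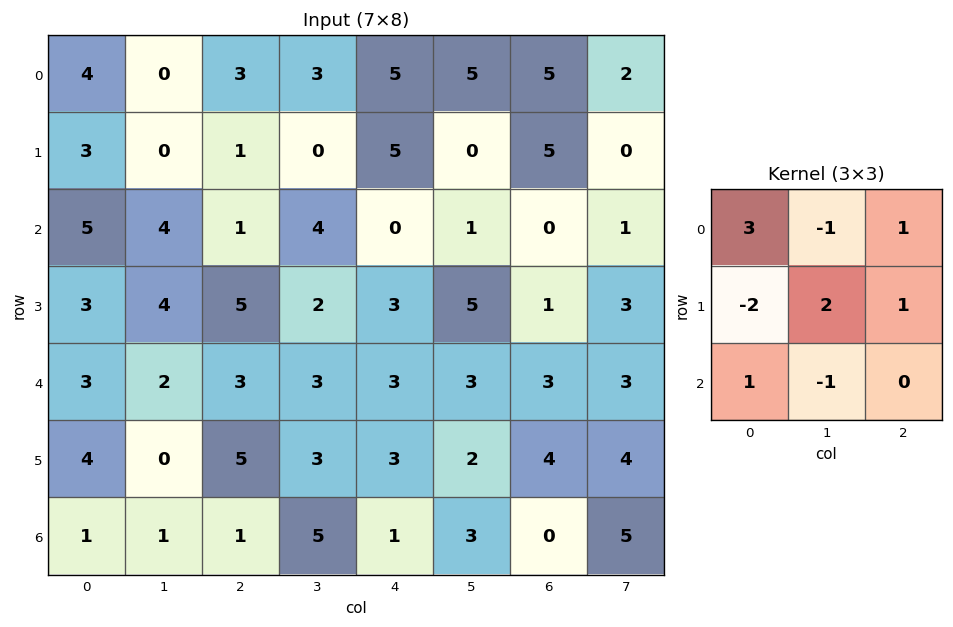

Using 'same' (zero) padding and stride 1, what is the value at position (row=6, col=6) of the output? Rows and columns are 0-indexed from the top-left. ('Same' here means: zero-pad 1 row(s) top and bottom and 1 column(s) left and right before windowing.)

5

The receptive field on the zero-padded input at this output position is [2 4 4 / 3 0 5 / 0 0 0]. Elementwise product with the kernel and sum: 2·3 + 4·-1 + 4·1 + 3·-2 + 0·2 + 5·1 + 0·1 + 0·-1.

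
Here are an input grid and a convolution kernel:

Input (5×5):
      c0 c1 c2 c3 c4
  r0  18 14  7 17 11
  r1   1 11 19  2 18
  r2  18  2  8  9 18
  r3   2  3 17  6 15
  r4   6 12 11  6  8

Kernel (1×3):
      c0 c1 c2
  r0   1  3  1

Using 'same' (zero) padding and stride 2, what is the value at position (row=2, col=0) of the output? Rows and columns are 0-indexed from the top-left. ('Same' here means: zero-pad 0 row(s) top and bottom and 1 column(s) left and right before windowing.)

30

The receptive field on the zero-padded input at this output position is [0 6 12]. Elementwise product with the kernel and sum: 0·1 + 6·3 + 12·1.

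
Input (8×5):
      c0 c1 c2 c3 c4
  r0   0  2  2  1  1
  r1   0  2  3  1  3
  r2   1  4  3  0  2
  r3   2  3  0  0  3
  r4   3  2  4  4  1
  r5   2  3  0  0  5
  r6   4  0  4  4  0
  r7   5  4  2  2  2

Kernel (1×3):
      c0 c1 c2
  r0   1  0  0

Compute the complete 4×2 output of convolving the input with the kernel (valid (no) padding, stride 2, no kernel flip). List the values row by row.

0 2
1 3
3 4
4 4

Output[0,0]: The receptive field on the input at this output position is [0 2 2]. Elementwise product with the kernel and sum: 0·1.
Output[0,1]: The receptive field on the input at this output position is [2 1 1]. Elementwise product with the kernel and sum: 2·1.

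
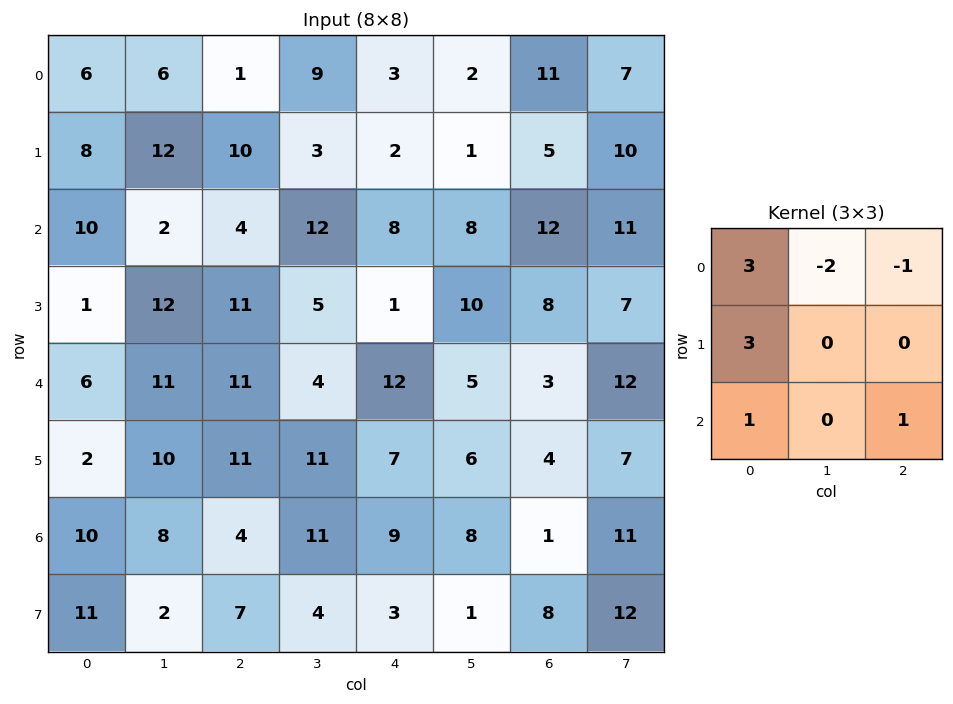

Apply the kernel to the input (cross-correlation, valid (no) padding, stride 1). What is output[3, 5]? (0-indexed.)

35

The receptive field on the input at this output position is [10 8 7 / 5 3 12 / 6 4 7]. Elementwise product with the kernel and sum: 10·3 + 8·-2 + 7·-1 + 5·3 + 6·1 + 7·1.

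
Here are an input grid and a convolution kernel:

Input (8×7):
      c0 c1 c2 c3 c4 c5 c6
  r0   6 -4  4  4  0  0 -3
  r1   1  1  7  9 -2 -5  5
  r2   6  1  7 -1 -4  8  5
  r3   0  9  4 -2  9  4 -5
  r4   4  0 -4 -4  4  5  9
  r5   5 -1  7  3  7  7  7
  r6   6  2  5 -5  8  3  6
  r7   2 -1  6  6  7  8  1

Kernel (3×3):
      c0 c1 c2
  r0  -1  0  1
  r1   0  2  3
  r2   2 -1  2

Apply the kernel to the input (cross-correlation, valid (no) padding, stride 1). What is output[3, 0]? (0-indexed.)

17

The receptive field on the input at this output position is [0 9 4 / 4 0 -4 / 5 -1 7]. Elementwise product with the kernel and sum: 0·-1 + 4·1 + 0·2 + -4·3 + 5·2 + -1·-1 + 7·2.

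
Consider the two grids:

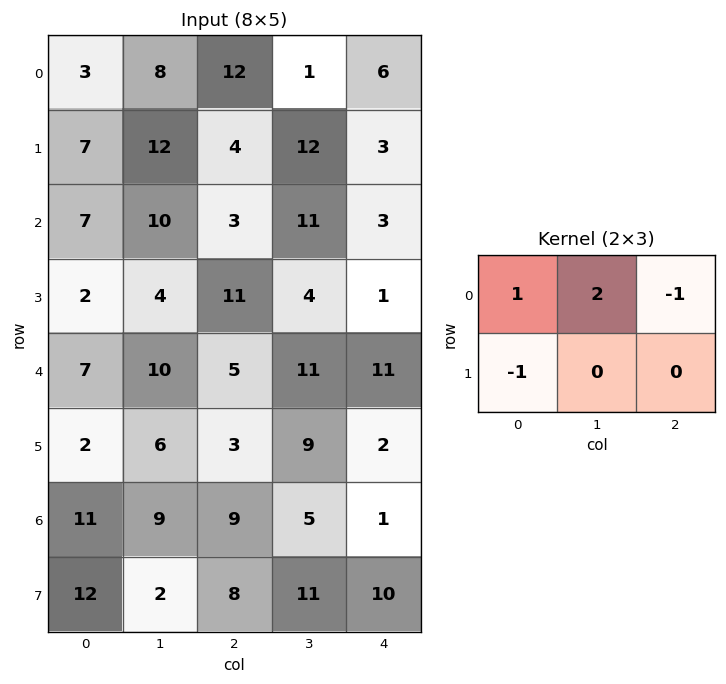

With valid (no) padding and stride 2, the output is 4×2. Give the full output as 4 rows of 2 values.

0 4
22 11
20 13
8 10

Output[0,0]: The receptive field on the input at this output position is [3 8 12 / 7 12 4]. Elementwise product with the kernel and sum: 3·1 + 8·2 + 12·-1 + 7·-1.
Output[0,1]: The receptive field on the input at this output position is [12 1 6 / 4 12 3]. Elementwise product with the kernel and sum: 12·1 + 1·2 + 6·-1 + 4·-1.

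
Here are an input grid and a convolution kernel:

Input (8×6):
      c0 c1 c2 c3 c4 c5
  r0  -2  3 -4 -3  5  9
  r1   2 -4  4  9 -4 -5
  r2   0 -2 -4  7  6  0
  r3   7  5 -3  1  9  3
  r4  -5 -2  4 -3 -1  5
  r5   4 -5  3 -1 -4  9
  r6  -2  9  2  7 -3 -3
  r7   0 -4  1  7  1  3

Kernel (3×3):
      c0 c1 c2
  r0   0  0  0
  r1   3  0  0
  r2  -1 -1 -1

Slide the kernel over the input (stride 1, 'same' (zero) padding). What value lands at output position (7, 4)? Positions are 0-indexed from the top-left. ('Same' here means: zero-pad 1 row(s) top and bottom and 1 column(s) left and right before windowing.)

The receptive field on the zero-padded input at this output position is [7 -3 -3 / 7 1 3 / 0 0 0]. Elementwise product with the kernel and sum: 7·3 + 0·-1 + 0·-1 + 0·-1.

21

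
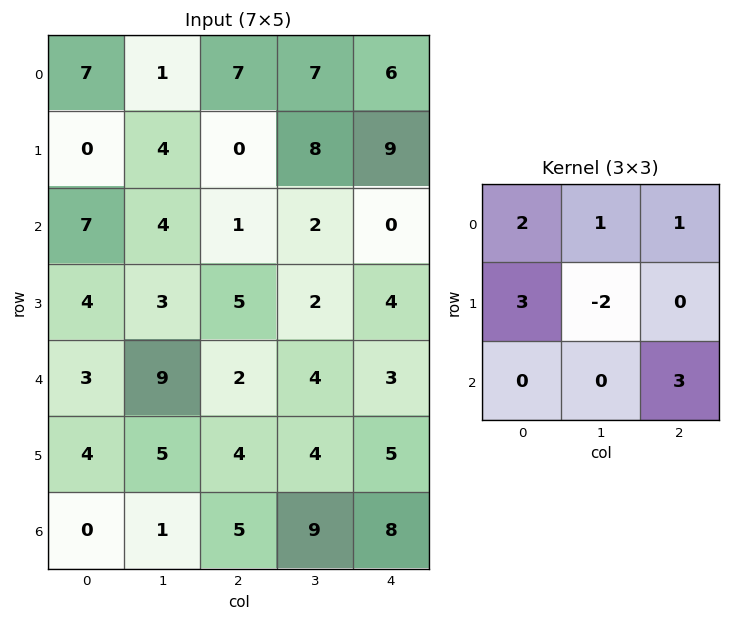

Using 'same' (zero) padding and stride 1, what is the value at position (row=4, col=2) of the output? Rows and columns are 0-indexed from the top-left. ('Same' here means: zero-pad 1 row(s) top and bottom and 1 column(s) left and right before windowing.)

The receptive field on the zero-padded input at this output position is [3 5 2 / 9 2 4 / 5 4 4]. Elementwise product with the kernel and sum: 3·2 + 5·1 + 2·1 + 9·3 + 2·-2 + 4·3.

48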